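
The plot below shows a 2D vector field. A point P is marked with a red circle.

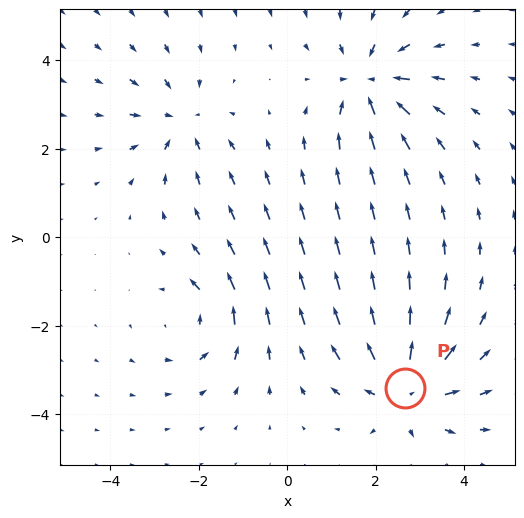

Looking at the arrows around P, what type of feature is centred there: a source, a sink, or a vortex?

At P (2.7, -3.4) the arrows spread outward. Divergence about +5, curl ≈0 — positive divergence with near-zero curl is a source.

source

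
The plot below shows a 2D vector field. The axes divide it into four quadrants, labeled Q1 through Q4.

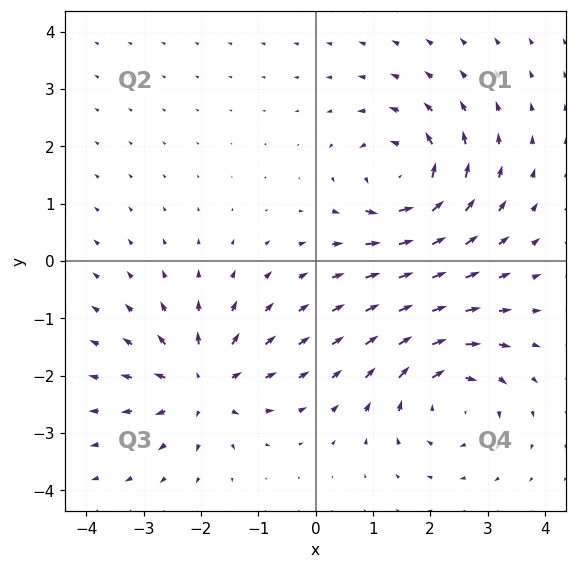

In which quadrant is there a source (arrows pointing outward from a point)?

The source sits at approximately (-2.0, -2.2), which lies in quadrant Q3. The divergence there is about +6, positive as expected for a source.

Q3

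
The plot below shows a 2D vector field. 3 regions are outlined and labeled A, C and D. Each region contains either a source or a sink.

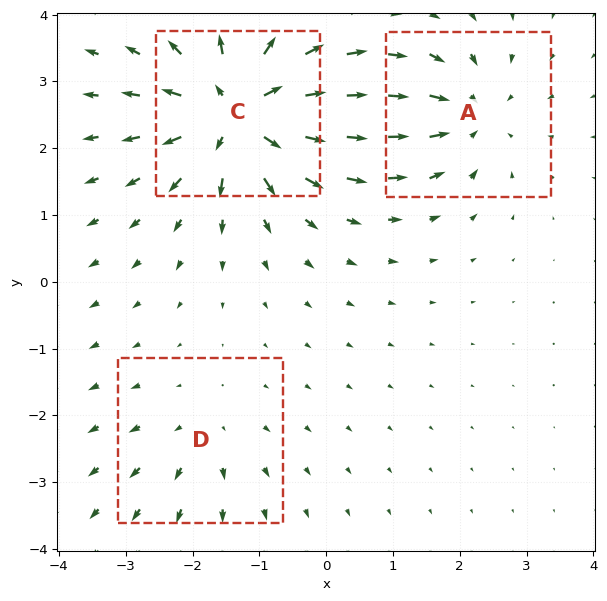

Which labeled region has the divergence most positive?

C

Divergence at each region's feature centre — A: about -4, C: about +6, D: about +2. Region C is most positive.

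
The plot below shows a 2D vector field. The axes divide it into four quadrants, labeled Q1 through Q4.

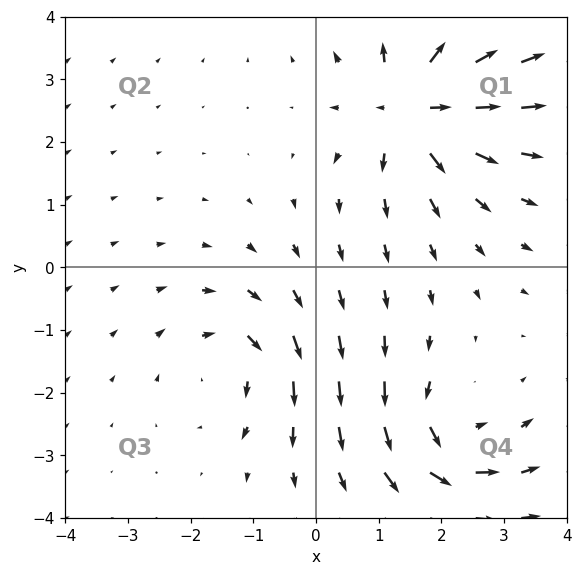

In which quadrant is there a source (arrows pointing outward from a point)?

Q1

The source sits at approximately (1.6, 2.6), which lies in quadrant Q1. The divergence there is about +5, positive as expected for a source.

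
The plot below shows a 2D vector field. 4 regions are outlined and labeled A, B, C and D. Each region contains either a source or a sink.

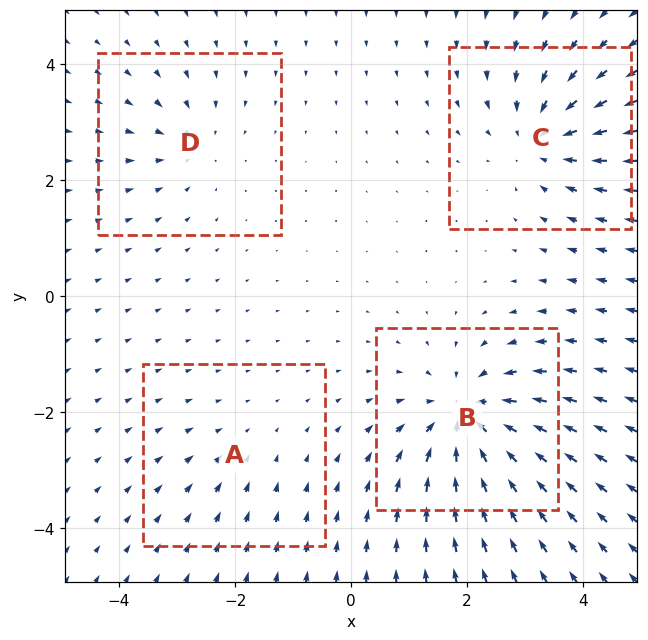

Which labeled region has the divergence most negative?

B

Divergence at each region's feature centre — A: about -2, B: about -7, C: about -5, D: about -3. Region B is most negative.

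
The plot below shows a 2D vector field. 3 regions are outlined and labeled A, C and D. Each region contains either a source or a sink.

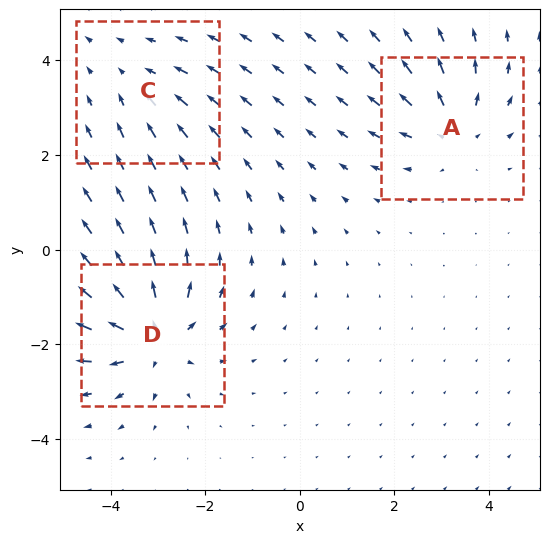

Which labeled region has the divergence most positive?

D

Divergence at each region's feature centre — A: about +4, C: about -2, D: about +5. Region D is most positive.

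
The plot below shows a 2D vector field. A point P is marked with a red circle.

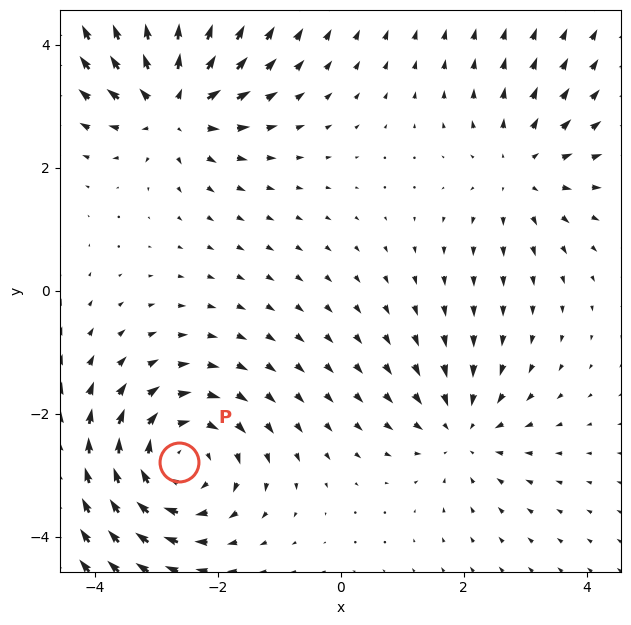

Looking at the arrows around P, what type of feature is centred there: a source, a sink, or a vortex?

vortex

At P (-2.6, -2.8) the arrows circulate clockwise. Divergence ≈0, curl about -4 — near-zero divergence with nonzero curl is a vortex.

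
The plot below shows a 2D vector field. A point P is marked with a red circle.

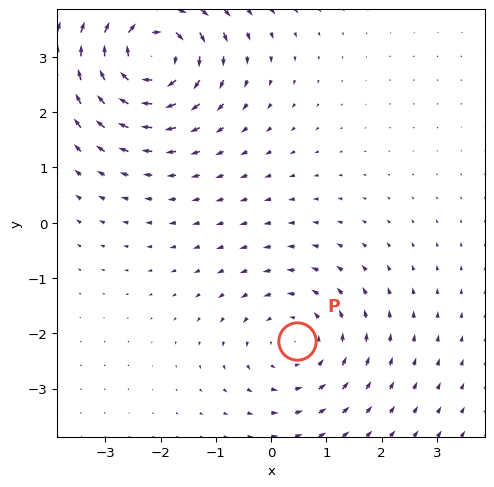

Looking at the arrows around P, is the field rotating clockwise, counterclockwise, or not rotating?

counterclockwise

Near P at (0.5, -2.1) the arrows circulate counterclockwise. The curl (z-component) there is about +2; positive curl means counterclockwise rotation.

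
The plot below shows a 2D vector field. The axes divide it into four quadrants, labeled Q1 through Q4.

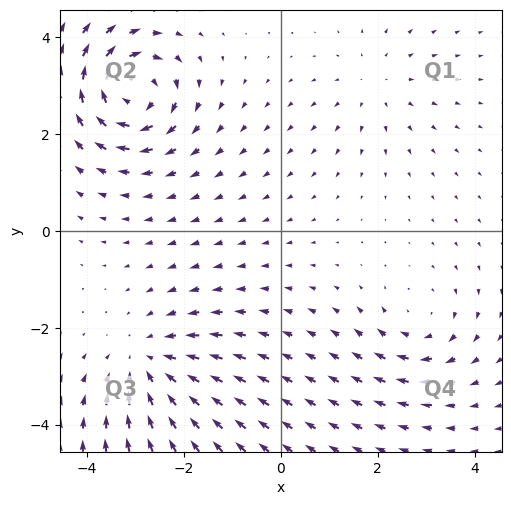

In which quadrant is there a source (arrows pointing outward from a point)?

Q1

The source sits at approximately (2.0, 3.0), which lies in quadrant Q1. The divergence there is about +2, positive as expected for a source.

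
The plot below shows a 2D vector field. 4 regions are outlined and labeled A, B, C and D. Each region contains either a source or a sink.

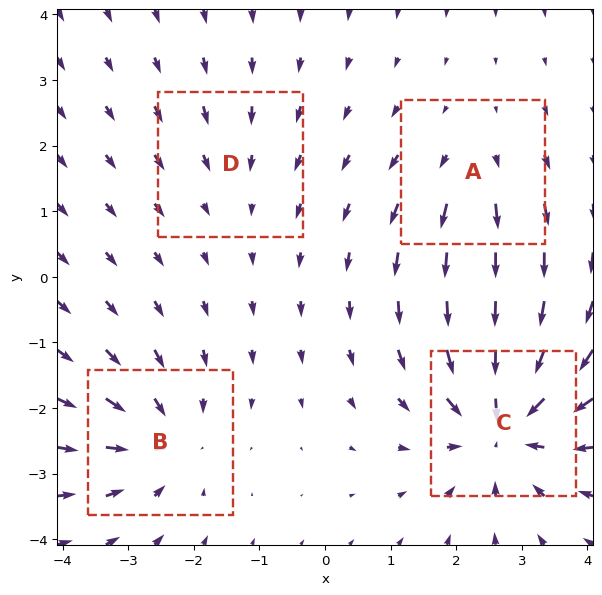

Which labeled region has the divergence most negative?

Divergence at each region's feature centre — A: about +3, B: about -5, C: about -7, D: about -2. Region C is most negative.

C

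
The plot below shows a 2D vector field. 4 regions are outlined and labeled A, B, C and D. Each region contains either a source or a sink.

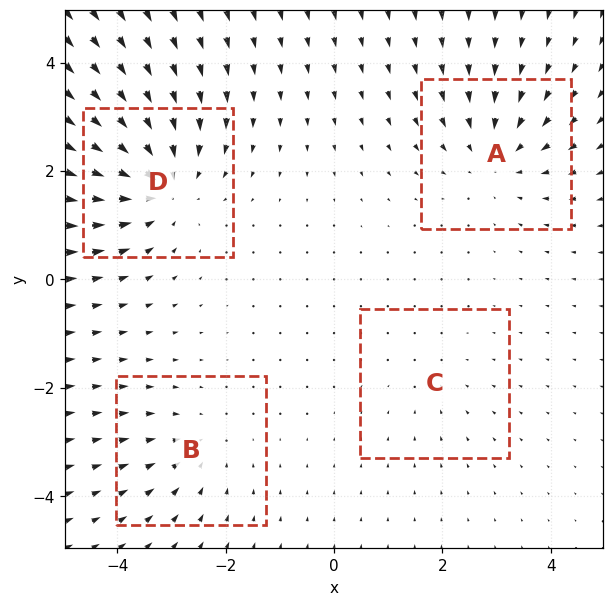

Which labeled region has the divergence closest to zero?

C

Divergence at each region's feature centre — A: about -4, B: about -3, C: about -2, D: about -6. Region C is closest to zero.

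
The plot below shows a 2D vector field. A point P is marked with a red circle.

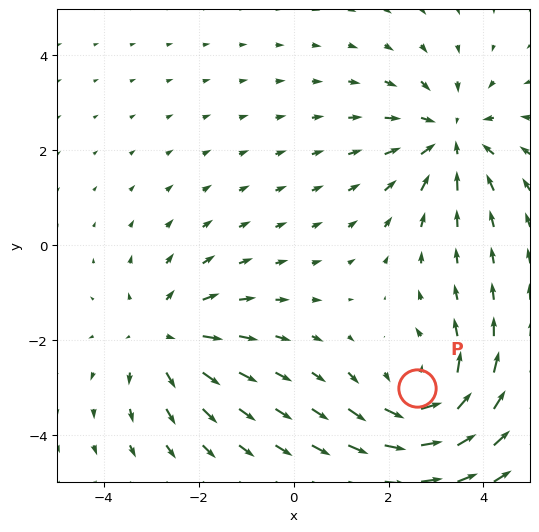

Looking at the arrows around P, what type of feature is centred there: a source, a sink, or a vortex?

At P (2.6, -3.0) the arrows circulate counterclockwise. Divergence ≈0, curl about +4 — near-zero divergence with nonzero curl is a vortex.

vortex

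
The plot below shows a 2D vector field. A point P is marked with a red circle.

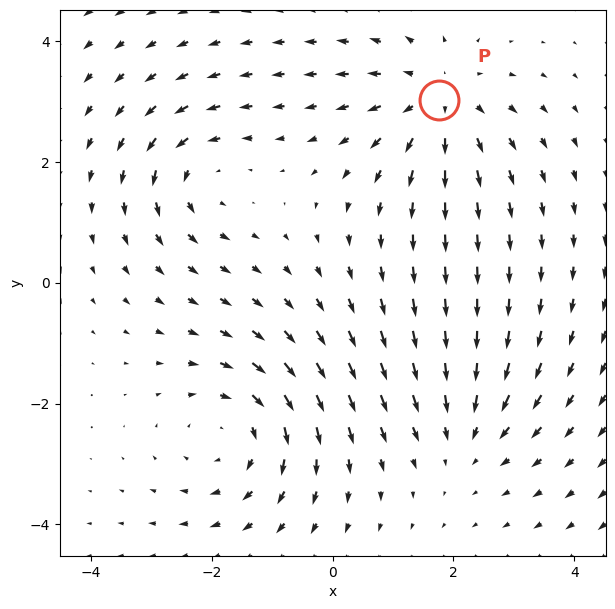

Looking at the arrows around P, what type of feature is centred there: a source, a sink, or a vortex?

source

At P (1.8, 3.0) the arrows spread outward. Divergence about +4, curl ≈0 — positive divergence with near-zero curl is a source.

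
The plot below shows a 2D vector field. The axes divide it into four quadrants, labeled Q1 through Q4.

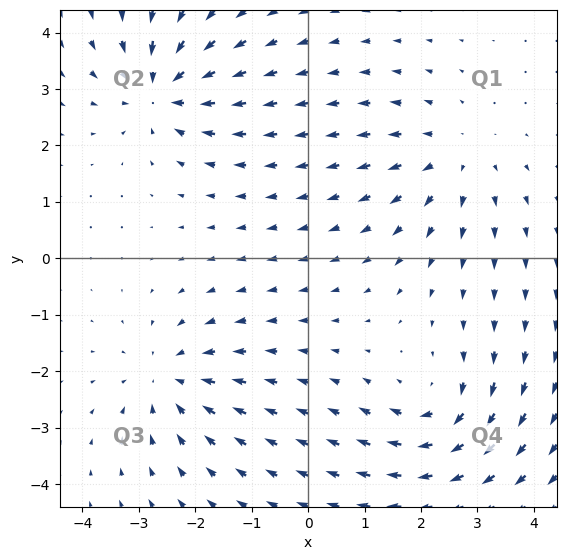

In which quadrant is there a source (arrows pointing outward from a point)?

Q1

The source sits at approximately (2.6, 1.8), which lies in quadrant Q1. The divergence there is about +4, positive as expected for a source.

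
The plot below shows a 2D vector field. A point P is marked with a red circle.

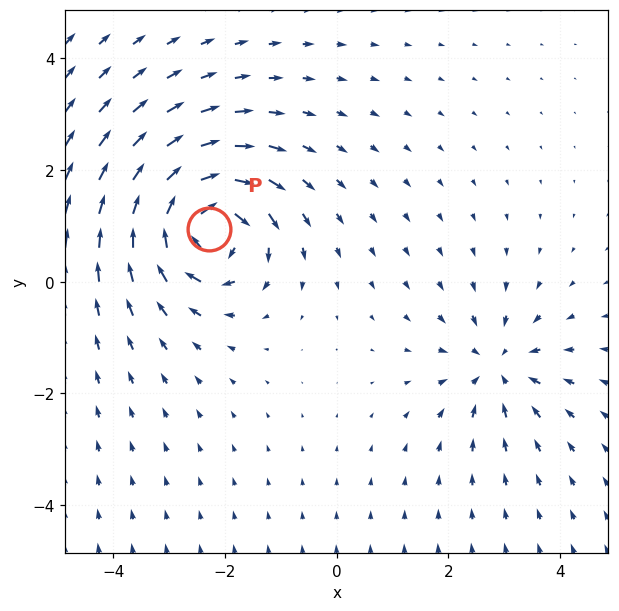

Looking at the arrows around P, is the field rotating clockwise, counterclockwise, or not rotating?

clockwise

Near P at (-2.3, 0.9) the arrows circulate clockwise. The curl (z-component) there is about -6; negative curl means clockwise rotation.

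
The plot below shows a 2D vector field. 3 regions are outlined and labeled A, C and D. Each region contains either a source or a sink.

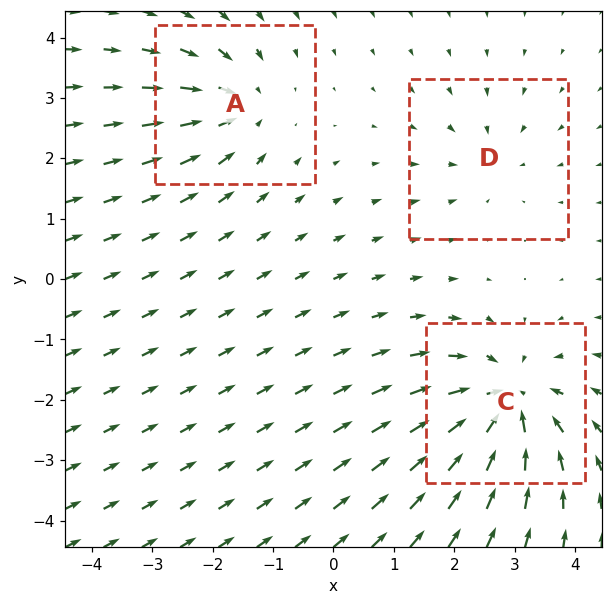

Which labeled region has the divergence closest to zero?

Divergence at each region's feature centre — A: about -4, C: about -6, D: about -2. Region D is closest to zero.

D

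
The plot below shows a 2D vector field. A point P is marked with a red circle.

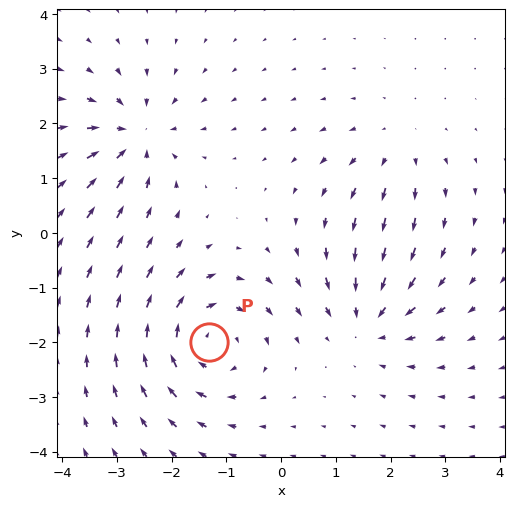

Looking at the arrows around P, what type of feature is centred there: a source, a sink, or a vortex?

At P (-1.3, -2.0) the arrows circulate clockwise. Divergence ≈0, curl about -6 — near-zero divergence with nonzero curl is a vortex.

vortex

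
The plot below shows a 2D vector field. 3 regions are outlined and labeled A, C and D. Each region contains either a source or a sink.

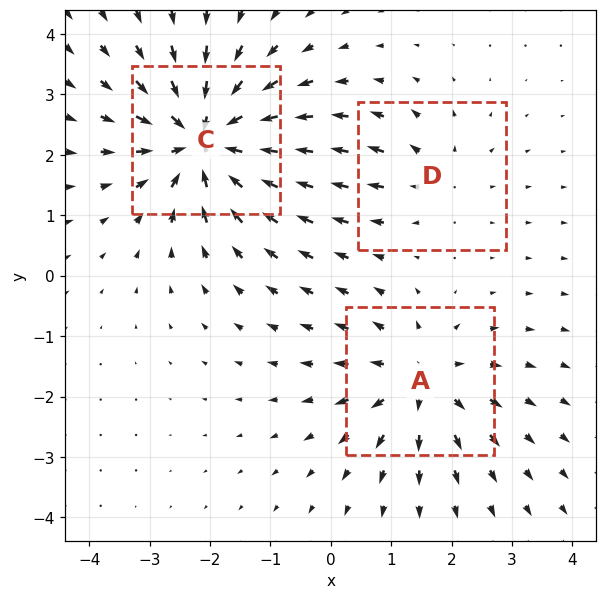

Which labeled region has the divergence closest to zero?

D

Divergence at each region's feature centre — A: about +4, C: about -5, D: about +2. Region D is closest to zero.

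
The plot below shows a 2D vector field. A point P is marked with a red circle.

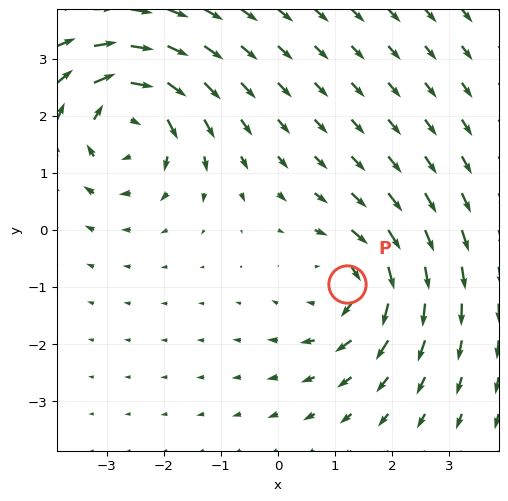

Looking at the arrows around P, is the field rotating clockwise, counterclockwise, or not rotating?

clockwise

Near P at (1.2, -0.9) the arrows circulate clockwise. The curl (z-component) there is about -4; negative curl means clockwise rotation.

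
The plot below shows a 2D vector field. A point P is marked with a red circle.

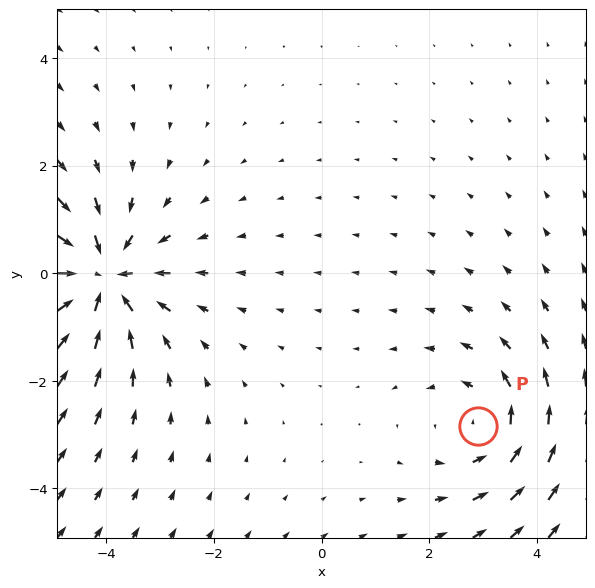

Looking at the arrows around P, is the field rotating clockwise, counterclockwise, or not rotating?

Near P at (2.9, -2.8) the arrows circulate counterclockwise. The curl (z-component) there is about +3; positive curl means counterclockwise rotation.

counterclockwise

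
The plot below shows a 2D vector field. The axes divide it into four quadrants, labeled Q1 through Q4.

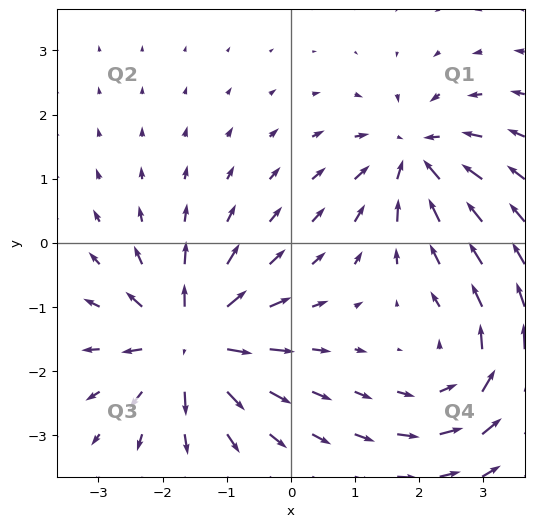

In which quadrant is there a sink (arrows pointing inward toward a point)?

The sink sits at approximately (1.9, 1.4), which lies in quadrant Q1. The divergence there is about -5, negative as expected for a sink.

Q1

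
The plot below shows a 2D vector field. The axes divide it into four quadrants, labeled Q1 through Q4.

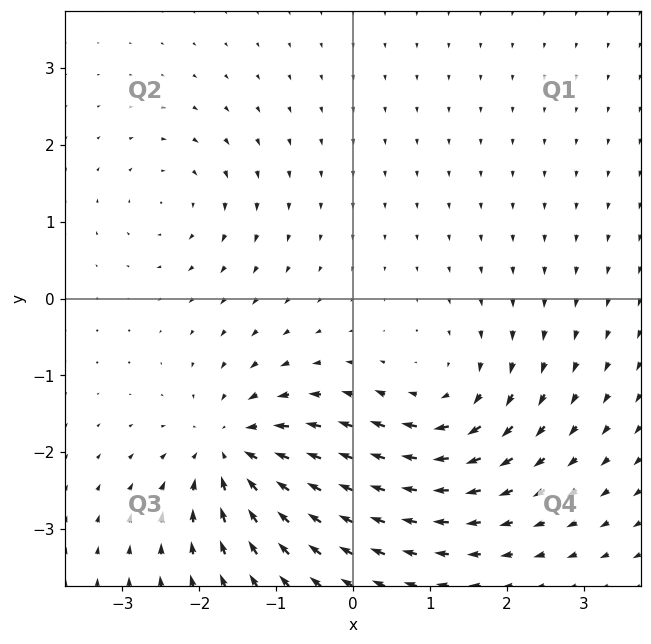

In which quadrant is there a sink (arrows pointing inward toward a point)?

Q3

The sink sits at approximately (-1.6, -2.0), which lies in quadrant Q3. The divergence there is about -6, negative as expected for a sink.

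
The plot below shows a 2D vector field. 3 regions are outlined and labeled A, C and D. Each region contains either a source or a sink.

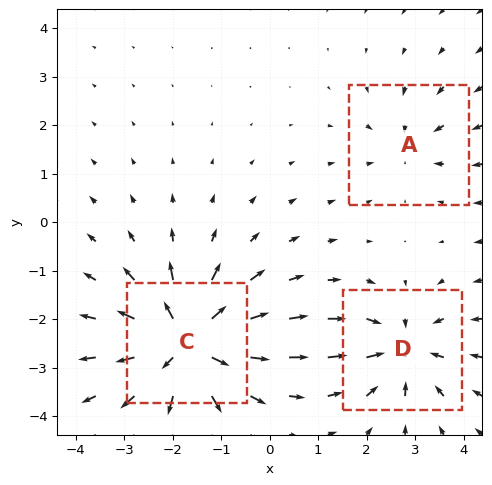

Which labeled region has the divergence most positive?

Divergence at each region's feature centre — A: about -2, C: about +6, D: about -4. Region C is most positive.

C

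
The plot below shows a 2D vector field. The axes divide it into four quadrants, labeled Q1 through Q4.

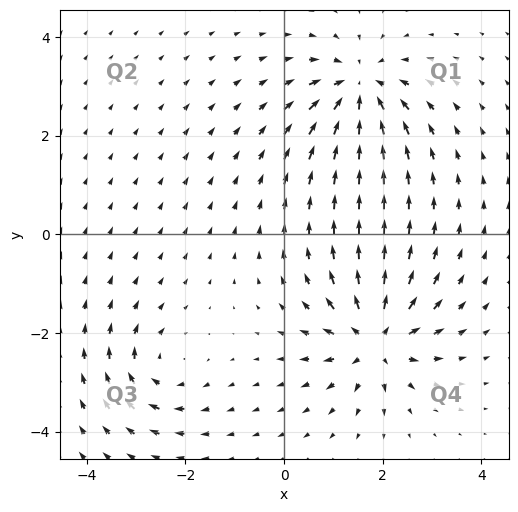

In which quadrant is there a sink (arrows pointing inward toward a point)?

The sink sits at approximately (1.5, 3.0), which lies in quadrant Q1. The divergence there is about -6, negative as expected for a sink.

Q1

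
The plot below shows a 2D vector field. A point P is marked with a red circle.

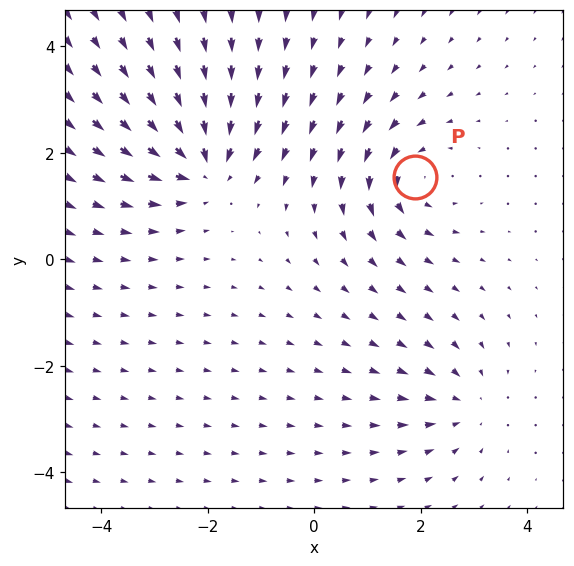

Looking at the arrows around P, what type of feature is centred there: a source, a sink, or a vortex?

vortex

At P (1.9, 1.5) the arrows circulate counterclockwise. Divergence ≈0, curl about +4 — near-zero divergence with nonzero curl is a vortex.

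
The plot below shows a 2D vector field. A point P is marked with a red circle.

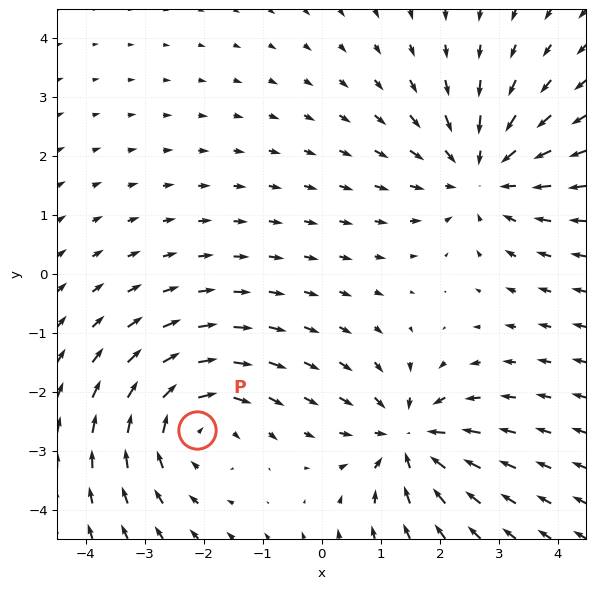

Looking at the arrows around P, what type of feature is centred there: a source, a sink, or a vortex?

vortex

At P (-2.1, -2.6) the arrows circulate clockwise. Divergence ≈0, curl about -4 — near-zero divergence with nonzero curl is a vortex.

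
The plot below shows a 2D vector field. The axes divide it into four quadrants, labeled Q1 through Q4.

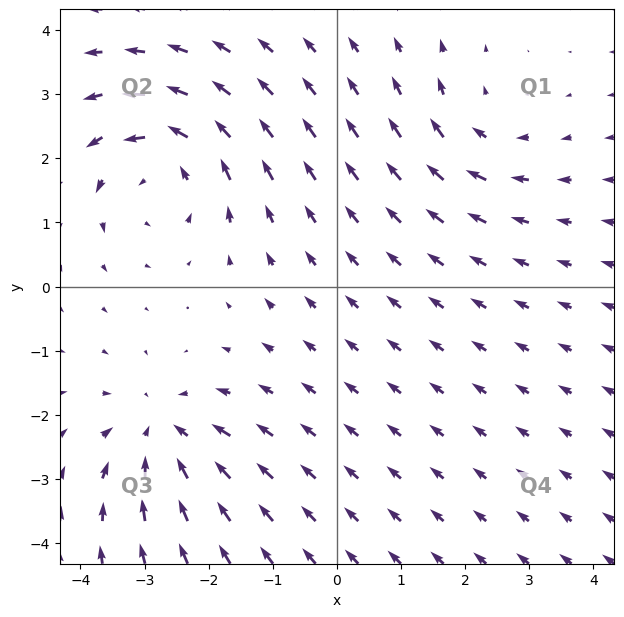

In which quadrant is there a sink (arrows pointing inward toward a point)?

The sink sits at approximately (-2.7, -2.3), which lies in quadrant Q3. The divergence there is about -4, negative as expected for a sink.

Q3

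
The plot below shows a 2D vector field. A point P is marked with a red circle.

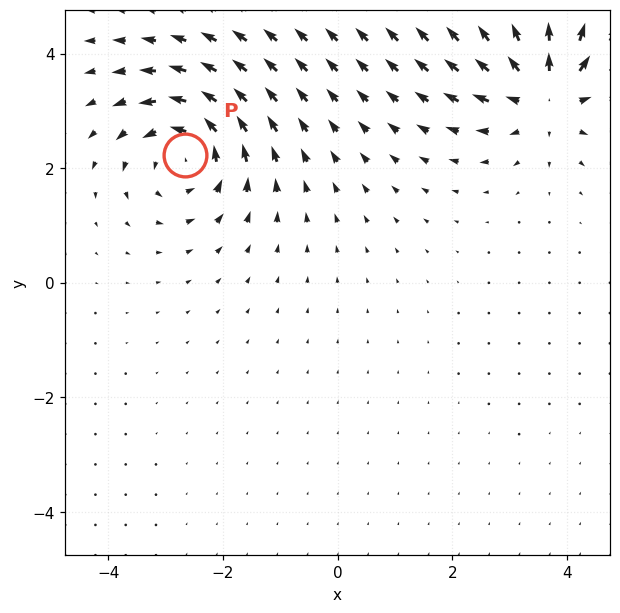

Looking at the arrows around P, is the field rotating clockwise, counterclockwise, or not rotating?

Near P at (-2.7, 2.2) the arrows circulate counterclockwise. The curl (z-component) there is about +4; positive curl means counterclockwise rotation.

counterclockwise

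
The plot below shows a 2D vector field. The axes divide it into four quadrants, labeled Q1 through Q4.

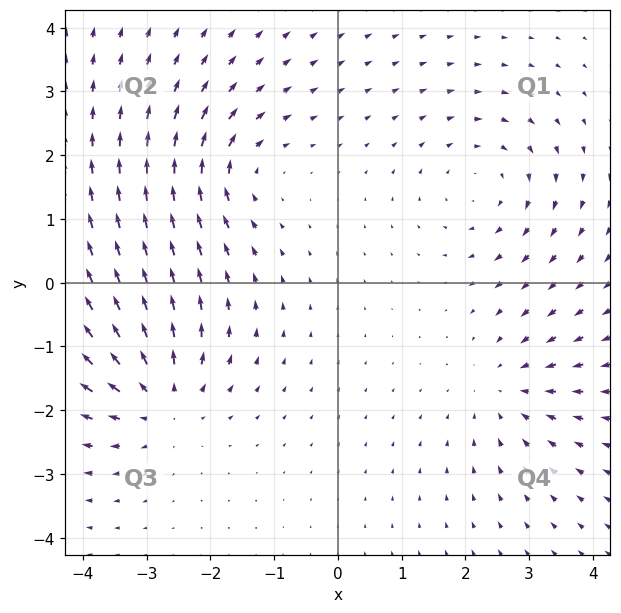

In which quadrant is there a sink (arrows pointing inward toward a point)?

Q4

The sink sits at approximately (2.7, -1.7), which lies in quadrant Q4. The divergence there is about -4, negative as expected for a sink.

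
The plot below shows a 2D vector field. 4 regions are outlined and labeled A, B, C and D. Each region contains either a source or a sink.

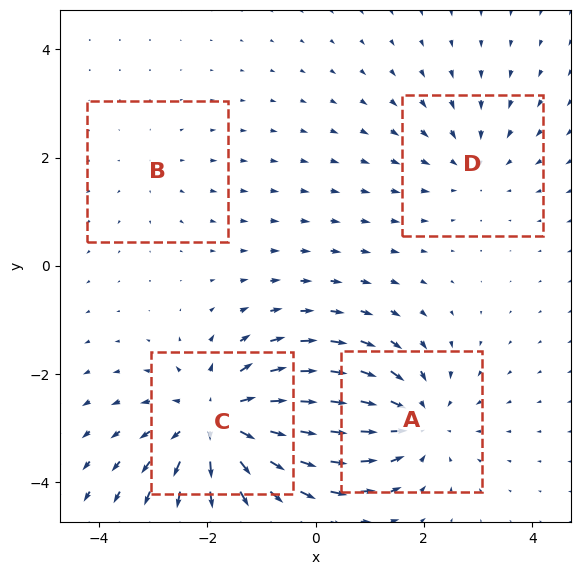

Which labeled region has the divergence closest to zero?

Divergence at each region's feature centre — A: about -5, B: about +2, C: about +6, D: about -3. Region B is closest to zero.

B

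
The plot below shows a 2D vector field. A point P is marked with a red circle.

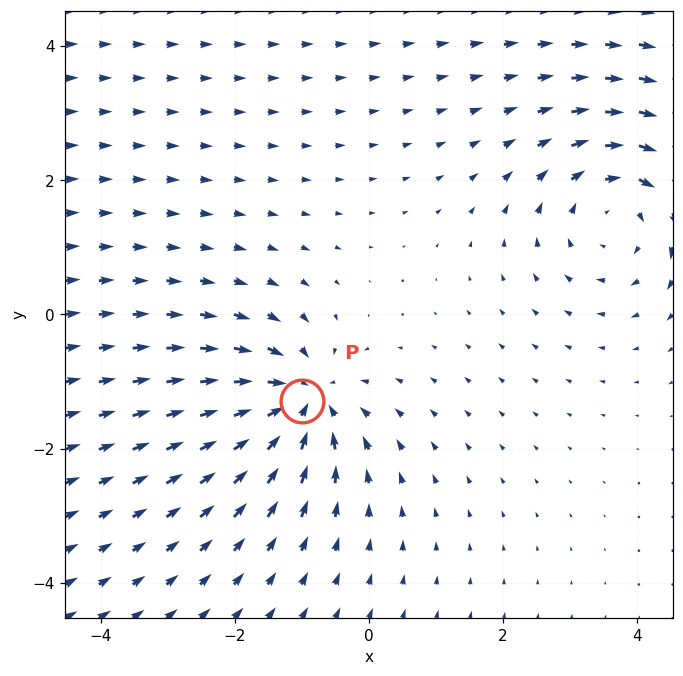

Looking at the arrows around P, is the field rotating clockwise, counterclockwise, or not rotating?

Near P at (-1.0, -1.3) the arrows show no circulation. The curl there is ≈0.

not rotating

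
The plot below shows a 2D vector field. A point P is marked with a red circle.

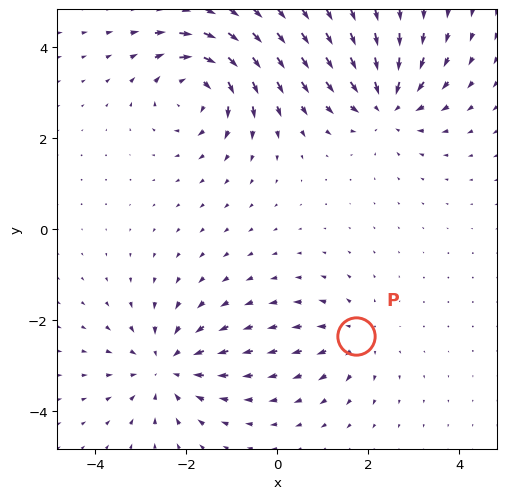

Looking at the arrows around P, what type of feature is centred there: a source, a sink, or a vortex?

source

At P (1.7, -2.4) the arrows spread outward. Divergence about +3, curl ≈0 — positive divergence with near-zero curl is a source.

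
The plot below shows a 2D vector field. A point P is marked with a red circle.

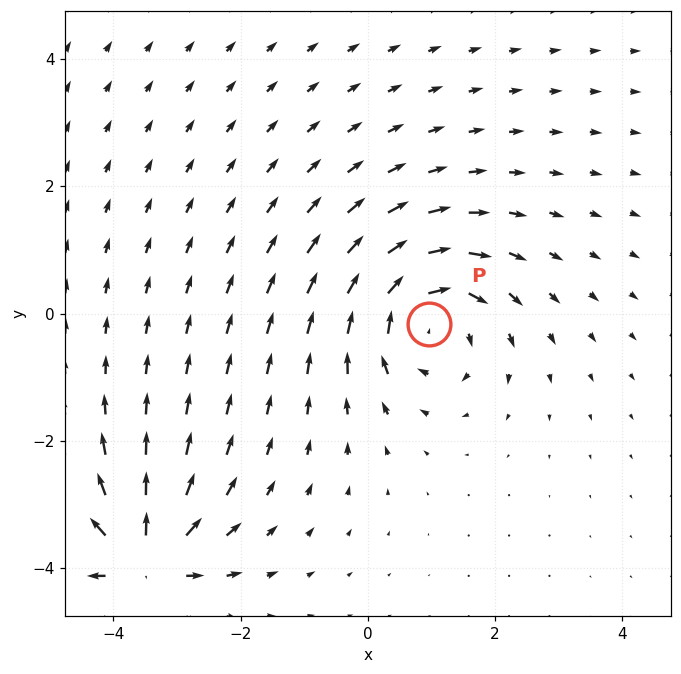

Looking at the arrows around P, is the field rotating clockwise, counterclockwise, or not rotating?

Near P at (1.0, -0.2) the arrows circulate clockwise. The curl (z-component) there is about -4; negative curl means clockwise rotation.

clockwise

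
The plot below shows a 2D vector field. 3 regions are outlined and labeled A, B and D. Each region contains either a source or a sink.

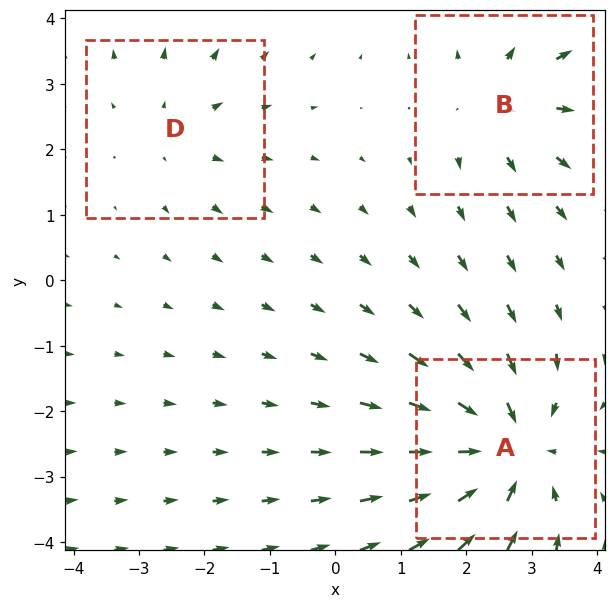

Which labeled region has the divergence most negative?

Divergence at each region's feature centre — A: about -4, B: about +3, D: about +2. Region A is most negative.

A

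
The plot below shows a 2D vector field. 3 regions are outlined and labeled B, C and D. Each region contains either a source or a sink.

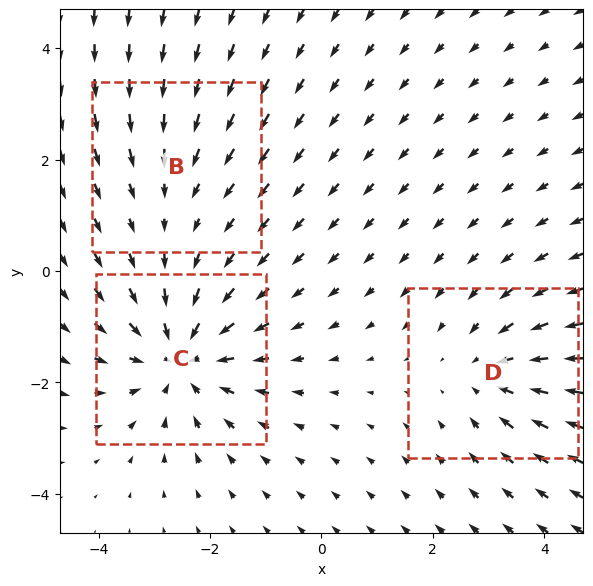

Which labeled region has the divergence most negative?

C

Divergence at each region's feature centre — B: about -2, C: about -5, D: about -3. Region C is most negative.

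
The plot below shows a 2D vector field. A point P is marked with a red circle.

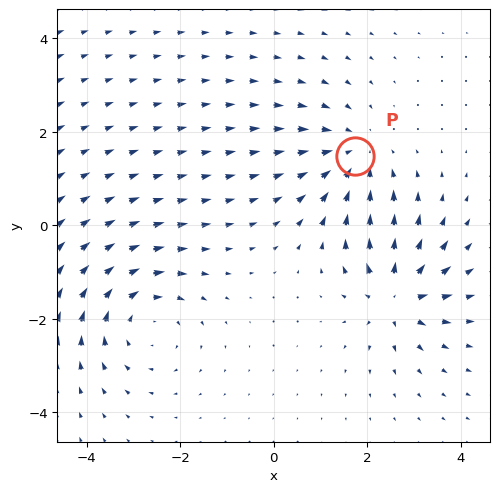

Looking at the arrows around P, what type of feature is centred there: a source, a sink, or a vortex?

sink

At P (1.7, 1.5) the arrows converge inward. Divergence about -3, curl ≈0 — negative divergence with near-zero curl is a sink.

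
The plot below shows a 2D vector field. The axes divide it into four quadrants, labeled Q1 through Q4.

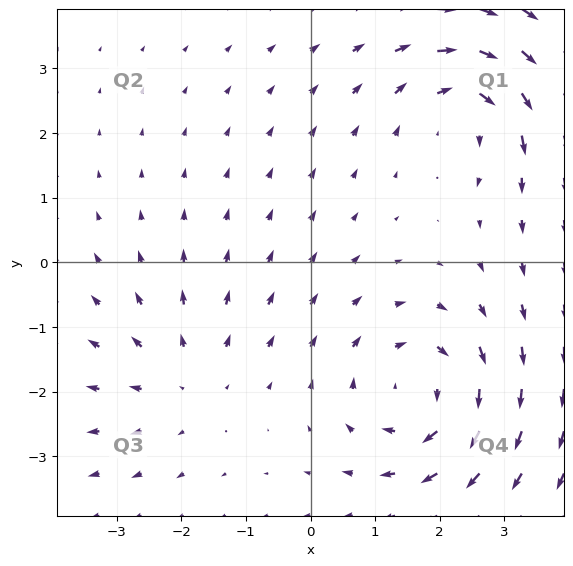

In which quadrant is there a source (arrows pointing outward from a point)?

The source sits at approximately (-2.0, -1.8), which lies in quadrant Q3. The divergence there is about +3, positive as expected for a source.

Q3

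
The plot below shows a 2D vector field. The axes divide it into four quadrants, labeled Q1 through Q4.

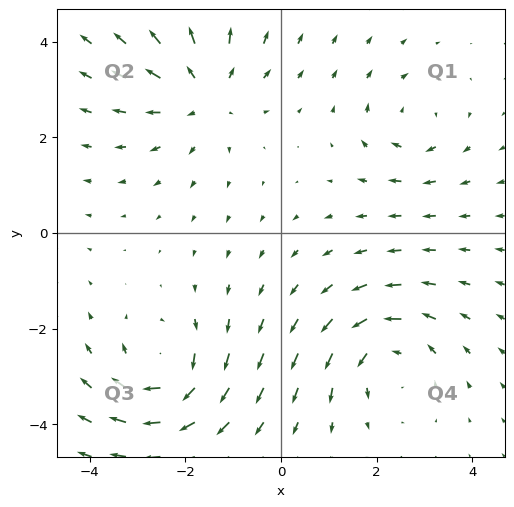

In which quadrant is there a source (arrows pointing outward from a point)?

The source sits at approximately (-1.6, 2.9), which lies in quadrant Q2. The divergence there is about +4, positive as expected for a source.

Q2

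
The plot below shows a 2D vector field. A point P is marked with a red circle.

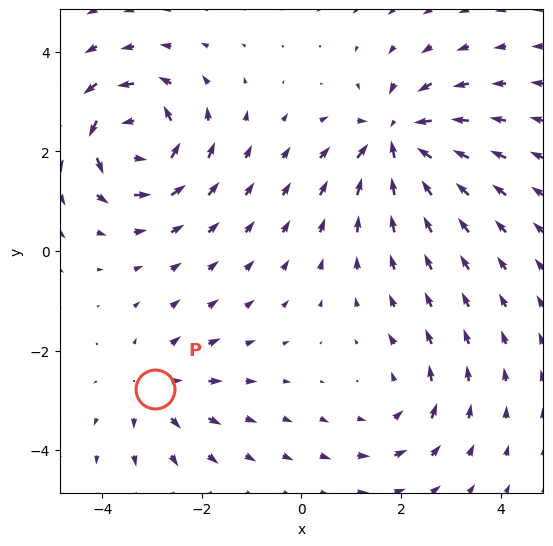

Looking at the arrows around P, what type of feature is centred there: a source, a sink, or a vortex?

At P (-2.9, -2.8) the arrows spread outward. Divergence about +3, curl ≈0 — positive divergence with near-zero curl is a source.

source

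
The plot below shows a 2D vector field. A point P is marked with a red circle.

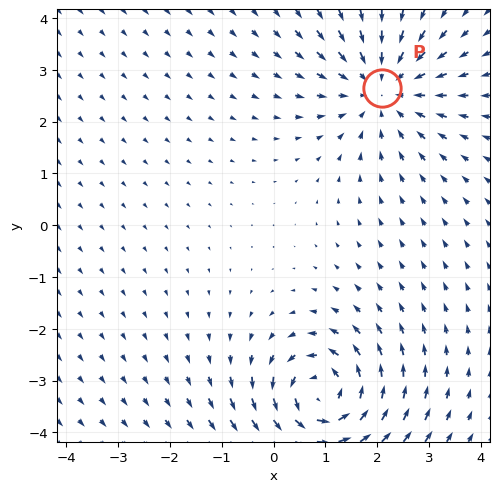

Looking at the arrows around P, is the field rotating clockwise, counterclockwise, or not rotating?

Near P at (2.1, 2.7) the arrows show no circulation. The curl there is ≈0.

not rotating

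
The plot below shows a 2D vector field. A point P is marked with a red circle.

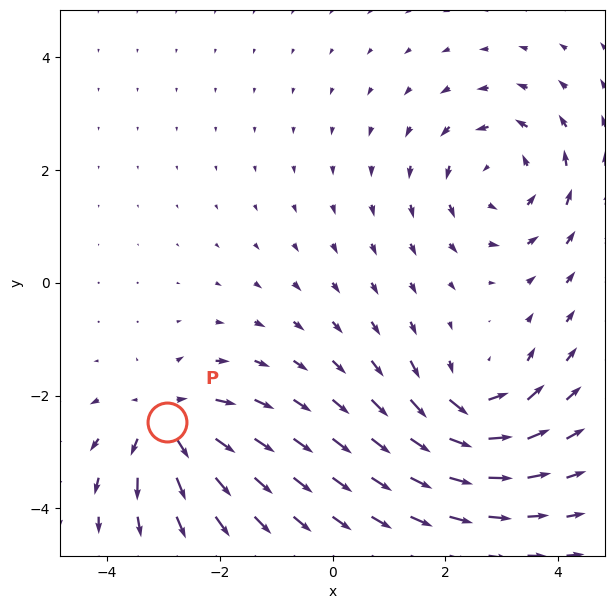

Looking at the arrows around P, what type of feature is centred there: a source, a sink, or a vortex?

source

At P (-2.9, -2.5) the arrows spread outward. Divergence about +6, curl ≈0 — positive divergence with near-zero curl is a source.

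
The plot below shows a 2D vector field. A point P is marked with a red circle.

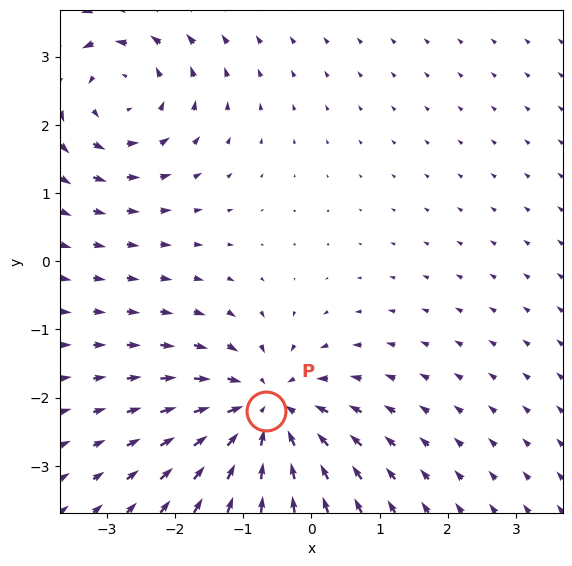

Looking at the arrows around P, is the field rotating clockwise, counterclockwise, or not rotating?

Near P at (-0.7, -2.2) the arrows show no circulation. The curl there is ≈0.

not rotating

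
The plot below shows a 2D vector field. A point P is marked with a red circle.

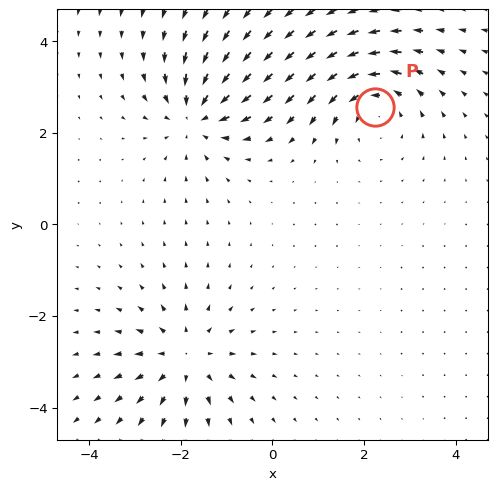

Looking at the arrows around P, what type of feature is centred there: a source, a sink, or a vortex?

vortex

At P (2.2, 2.6) the arrows circulate counterclockwise. Divergence ≈0, curl about +3 — near-zero divergence with nonzero curl is a vortex.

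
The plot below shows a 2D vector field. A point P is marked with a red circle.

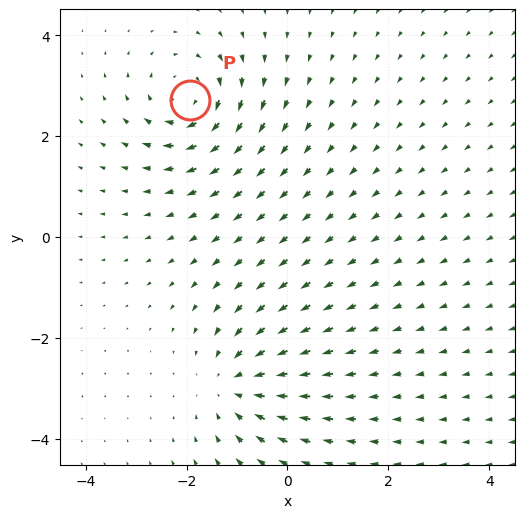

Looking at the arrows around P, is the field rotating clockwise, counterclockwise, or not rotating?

clockwise

Near P at (-1.9, 2.7) the arrows circulate clockwise. The curl (z-component) there is about -5; negative curl means clockwise rotation.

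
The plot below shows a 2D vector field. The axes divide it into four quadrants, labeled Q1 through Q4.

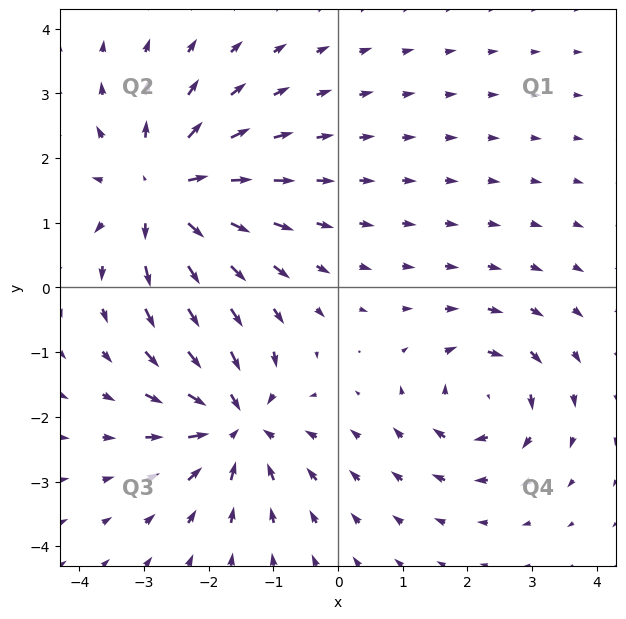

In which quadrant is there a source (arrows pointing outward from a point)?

The source sits at approximately (-2.7, 1.5), which lies in quadrant Q2. The divergence there is about +5, positive as expected for a source.

Q2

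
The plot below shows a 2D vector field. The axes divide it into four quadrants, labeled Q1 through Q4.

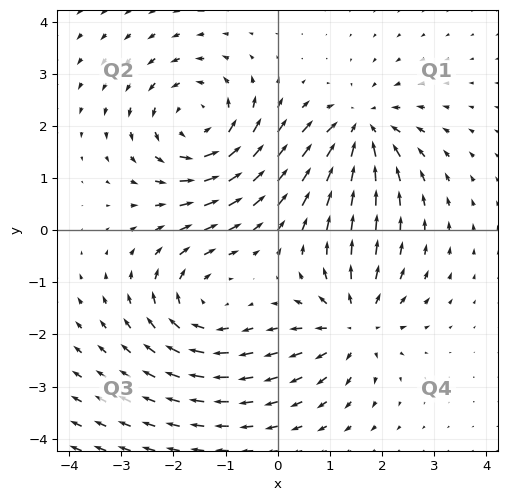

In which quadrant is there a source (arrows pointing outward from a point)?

Q4

The source sits at approximately (1.5, -1.8), which lies in quadrant Q4. The divergence there is about +3, positive as expected for a source.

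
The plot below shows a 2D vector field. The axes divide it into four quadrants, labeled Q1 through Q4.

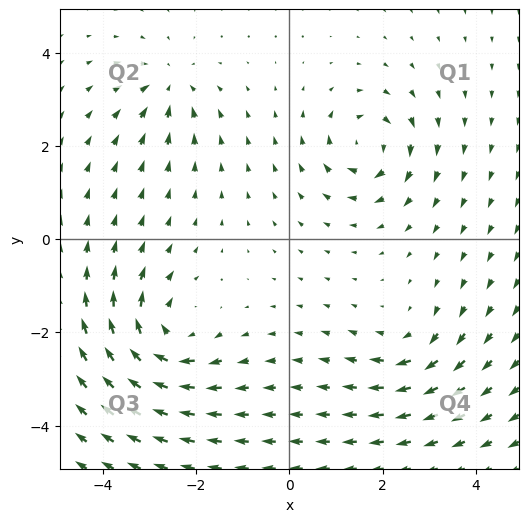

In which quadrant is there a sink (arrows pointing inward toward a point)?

The sink sits at approximately (-2.6, 3.3), which lies in quadrant Q2. The divergence there is about -4, negative as expected for a sink.

Q2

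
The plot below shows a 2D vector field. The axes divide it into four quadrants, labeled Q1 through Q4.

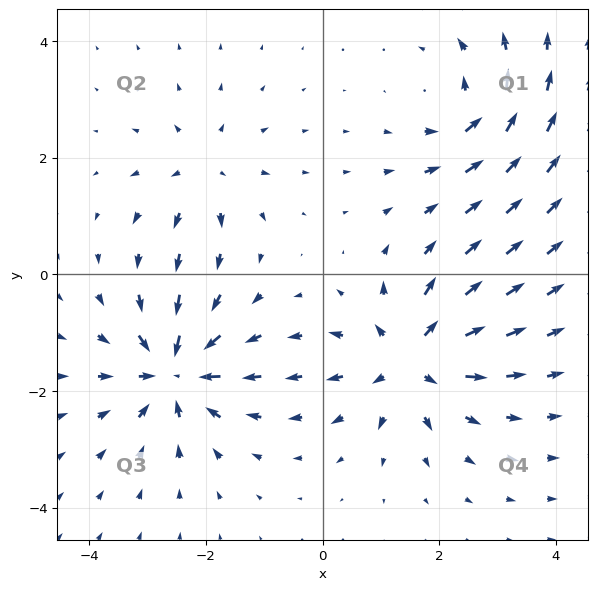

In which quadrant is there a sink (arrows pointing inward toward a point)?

Q3

The sink sits at approximately (-2.5, -1.7), which lies in quadrant Q3. The divergence there is about -6, negative as expected for a sink.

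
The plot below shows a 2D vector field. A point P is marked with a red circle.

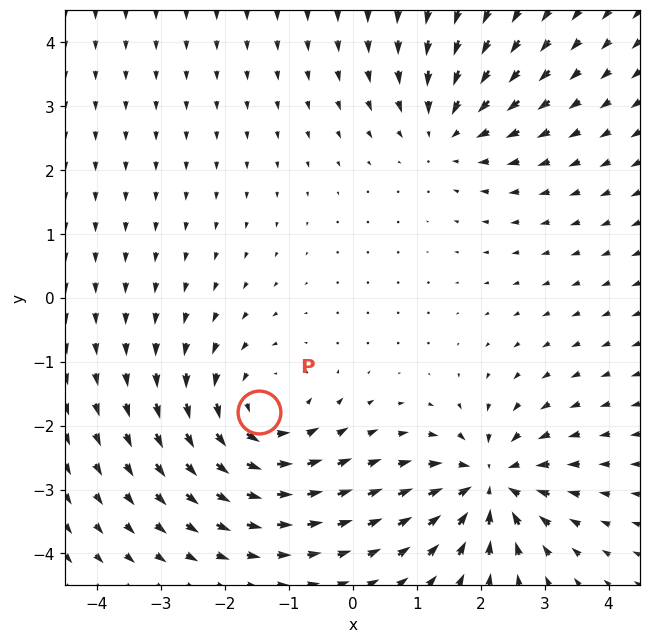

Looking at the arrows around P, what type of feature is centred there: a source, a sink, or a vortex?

At P (-1.5, -1.8) the arrows circulate counterclockwise. Divergence ≈0, curl about +4 — near-zero divergence with nonzero curl is a vortex.

vortex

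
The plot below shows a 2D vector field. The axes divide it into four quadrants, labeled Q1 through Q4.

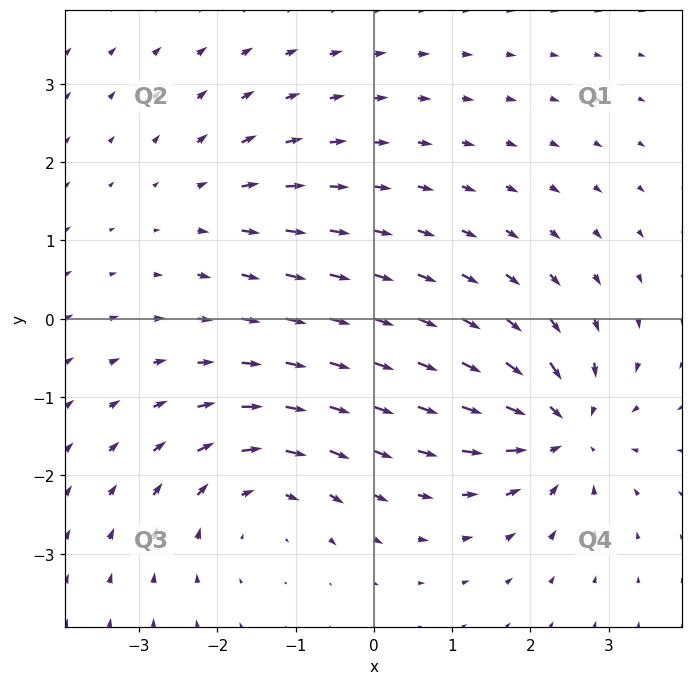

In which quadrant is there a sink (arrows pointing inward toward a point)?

The sink sits at approximately (2.4, -1.4), which lies in quadrant Q4. The divergence there is about -7, negative as expected for a sink.

Q4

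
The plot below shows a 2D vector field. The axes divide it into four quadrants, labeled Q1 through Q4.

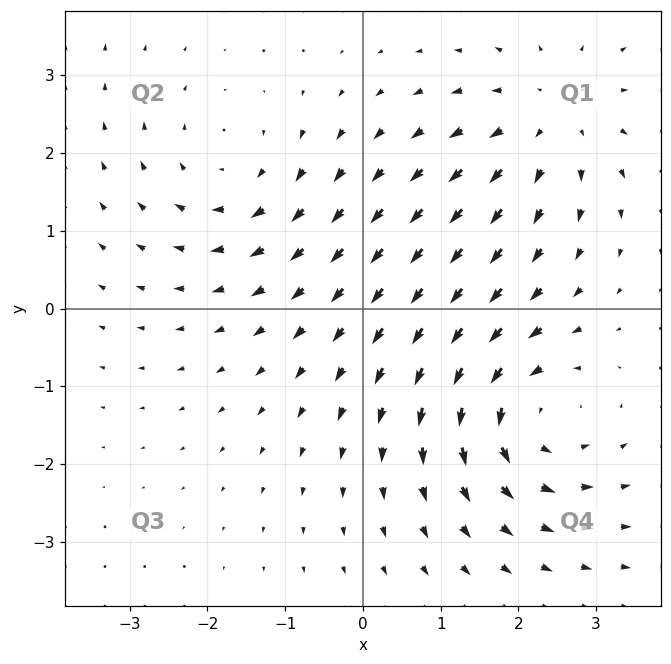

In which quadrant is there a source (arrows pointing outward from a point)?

Q1

The source sits at approximately (2.4, 2.4), which lies in quadrant Q1. The divergence there is about +3, positive as expected for a source.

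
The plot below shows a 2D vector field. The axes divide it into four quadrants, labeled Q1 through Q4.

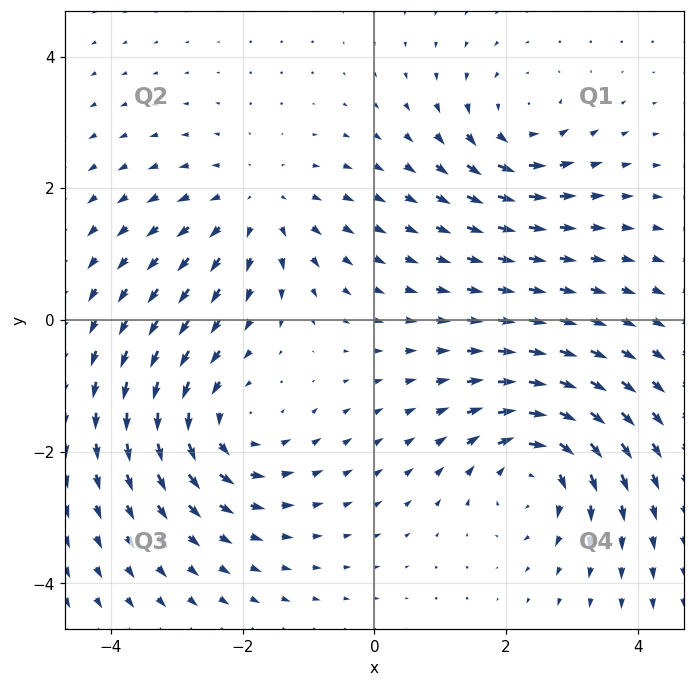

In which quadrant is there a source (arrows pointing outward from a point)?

The source sits at approximately (-1.8, 1.7), which lies in quadrant Q2. The divergence there is about +3, positive as expected for a source.

Q2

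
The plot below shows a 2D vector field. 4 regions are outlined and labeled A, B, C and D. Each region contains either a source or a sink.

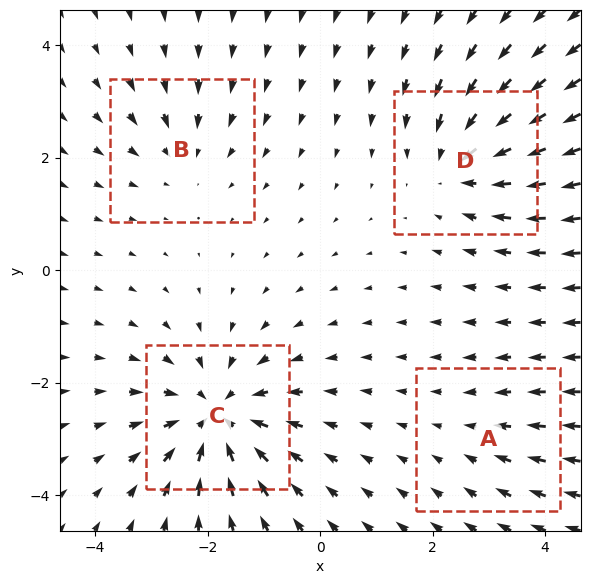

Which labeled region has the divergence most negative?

C

Divergence at each region's feature centre — A: about -2, B: about -3, C: about -7, D: about -5. Region C is most negative.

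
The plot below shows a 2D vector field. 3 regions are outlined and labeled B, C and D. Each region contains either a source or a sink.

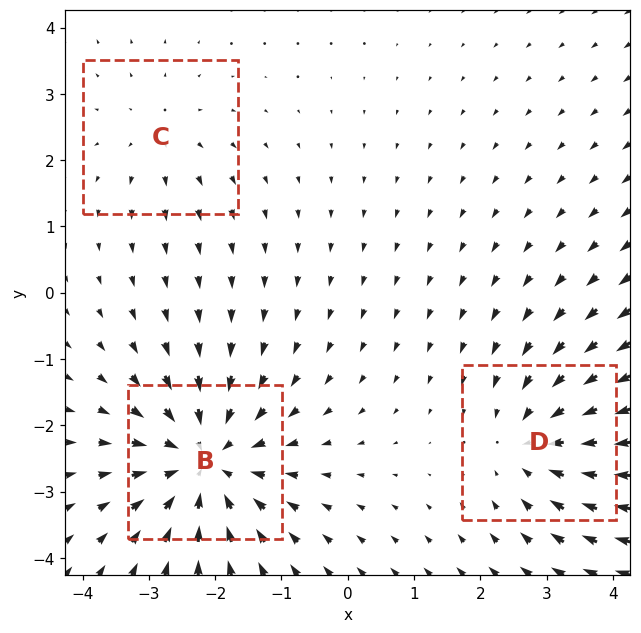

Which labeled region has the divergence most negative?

B

Divergence at each region's feature centre — B: about -4, C: about +2, D: about -3. Region B is most negative.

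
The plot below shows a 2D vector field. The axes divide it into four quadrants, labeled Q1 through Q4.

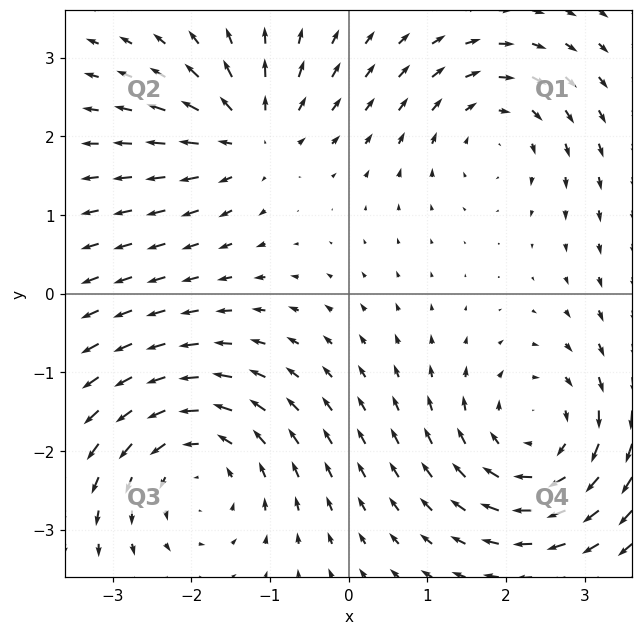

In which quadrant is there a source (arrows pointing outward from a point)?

The source sits at approximately (-1.2, 2.0), which lies in quadrant Q2. The divergence there is about +4, positive as expected for a source.

Q2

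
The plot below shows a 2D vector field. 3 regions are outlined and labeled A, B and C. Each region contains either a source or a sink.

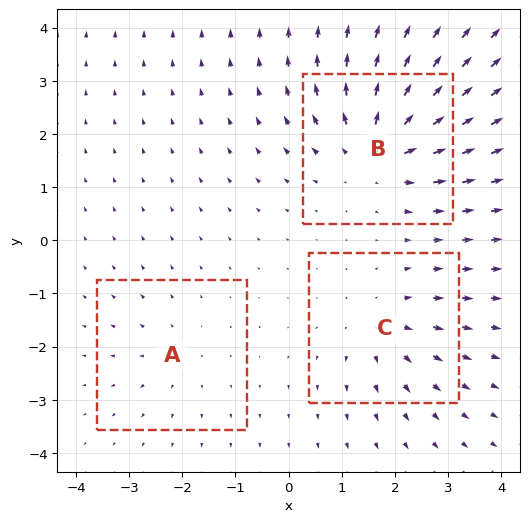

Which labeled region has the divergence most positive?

Divergence at each region's feature centre — A: about +2, B: about +5, C: about +3. Region B is most positive.

B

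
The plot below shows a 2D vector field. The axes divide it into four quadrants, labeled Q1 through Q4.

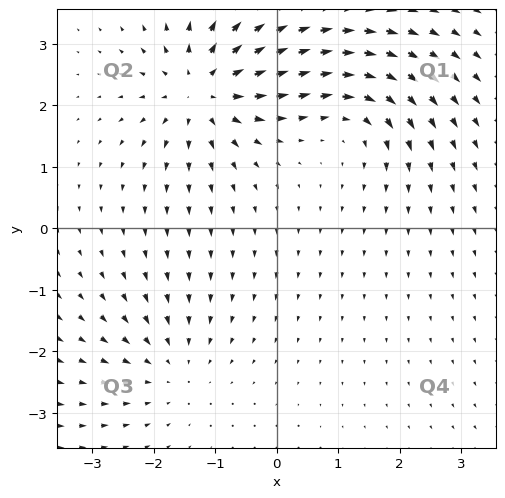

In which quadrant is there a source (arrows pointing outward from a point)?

Q2

The source sits at approximately (-1.2, 2.3), which lies in quadrant Q2. The divergence there is about +6, positive as expected for a source.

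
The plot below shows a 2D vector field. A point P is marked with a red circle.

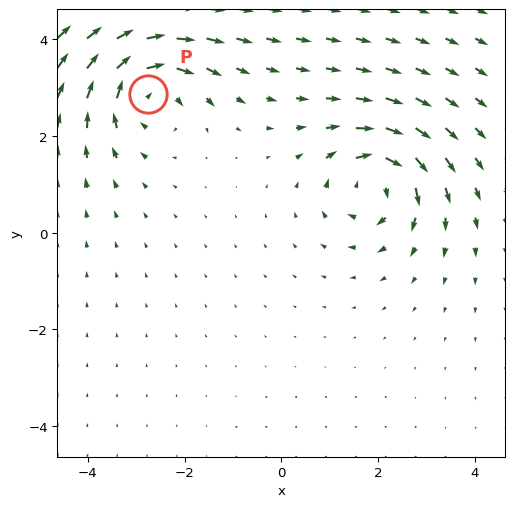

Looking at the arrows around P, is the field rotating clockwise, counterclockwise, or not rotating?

clockwise

Near P at (-2.8, 2.9) the arrows circulate clockwise. The curl (z-component) there is about -6; negative curl means clockwise rotation.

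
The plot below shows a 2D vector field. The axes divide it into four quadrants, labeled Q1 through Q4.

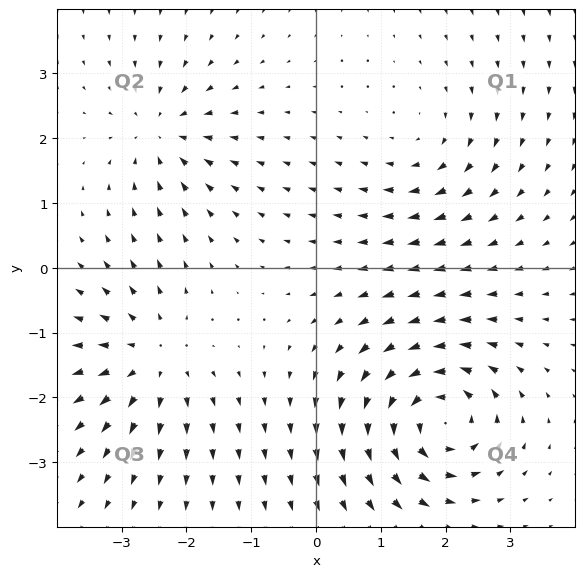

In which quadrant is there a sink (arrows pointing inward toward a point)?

Q2

The sink sits at approximately (-2.4, 2.1), which lies in quadrant Q2. The divergence there is about -4, negative as expected for a sink.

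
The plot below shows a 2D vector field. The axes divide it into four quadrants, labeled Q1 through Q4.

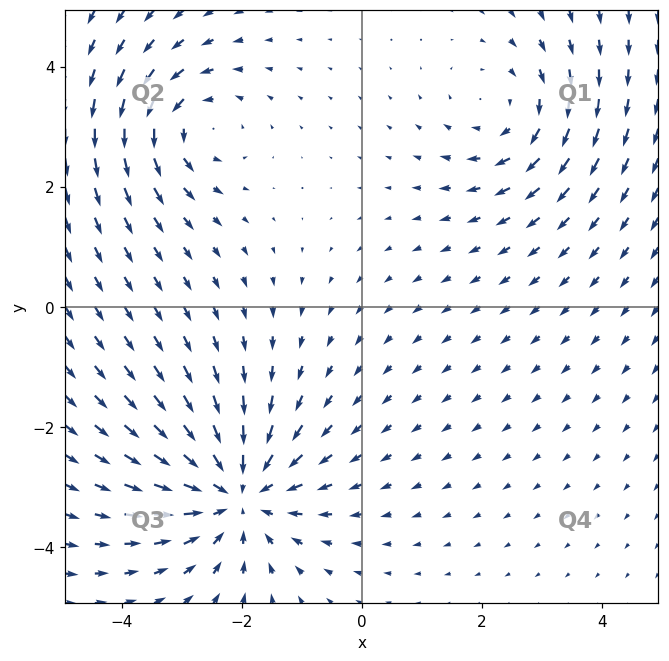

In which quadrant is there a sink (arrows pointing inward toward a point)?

Q3

The sink sits at approximately (-2.1, -3.1), which lies in quadrant Q3. The divergence there is about -4, negative as expected for a sink.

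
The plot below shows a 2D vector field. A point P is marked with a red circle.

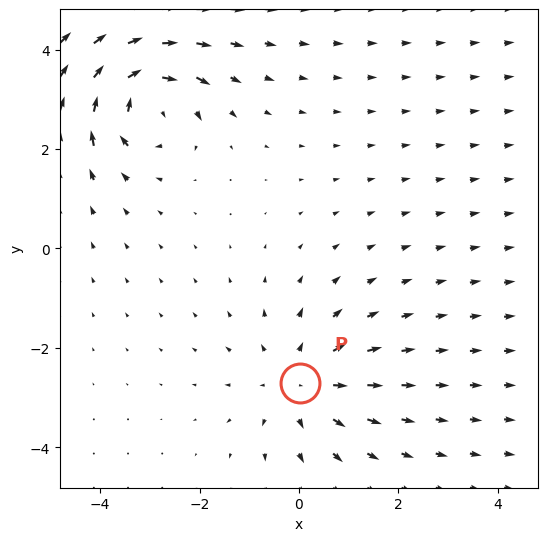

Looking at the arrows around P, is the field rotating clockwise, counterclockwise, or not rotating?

Near P at (0.0, -2.7) the arrows show no circulation. The curl there is ≈0.

not rotating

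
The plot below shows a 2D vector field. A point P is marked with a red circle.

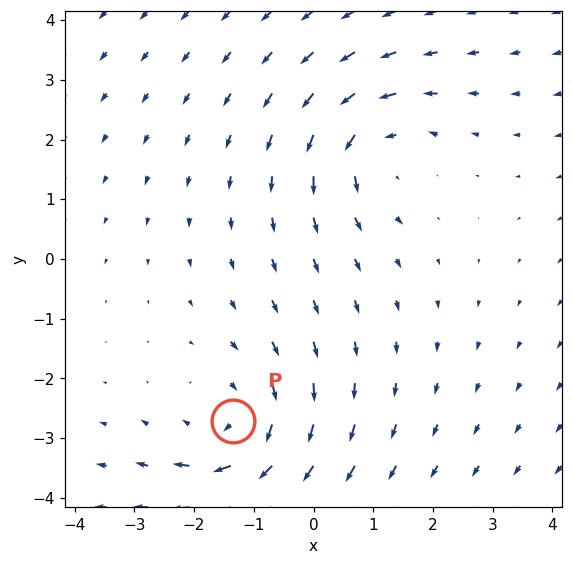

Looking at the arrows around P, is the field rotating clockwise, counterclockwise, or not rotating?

Near P at (-1.4, -2.7) the arrows circulate clockwise. The curl (z-component) there is about -3; negative curl means clockwise rotation.

clockwise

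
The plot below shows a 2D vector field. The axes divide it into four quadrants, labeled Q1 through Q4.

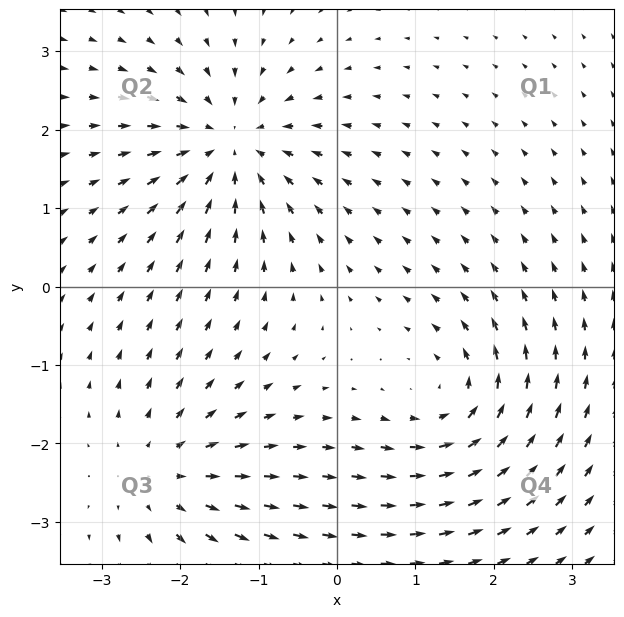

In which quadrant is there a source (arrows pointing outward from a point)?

Q3

The source sits at approximately (-2.2, -2.4), which lies in quadrant Q3. The divergence there is about +3, positive as expected for a source.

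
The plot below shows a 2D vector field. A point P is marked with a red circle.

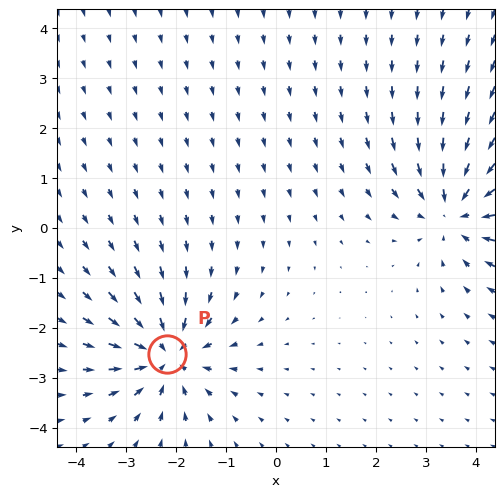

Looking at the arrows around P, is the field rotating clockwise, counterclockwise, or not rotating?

not rotating

Near P at (-2.2, -2.5) the arrows show no circulation. The curl there is ≈0.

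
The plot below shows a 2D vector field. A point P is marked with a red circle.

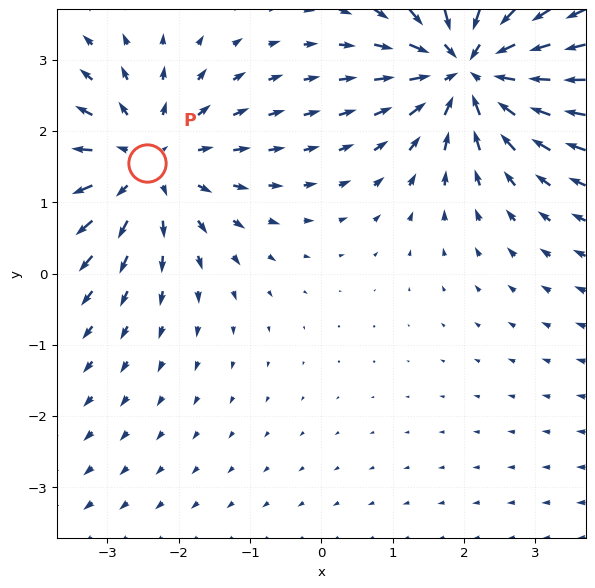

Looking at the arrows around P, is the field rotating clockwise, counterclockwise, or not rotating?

not rotating

Near P at (-2.5, 1.6) the arrows show no circulation. The curl there is ≈0.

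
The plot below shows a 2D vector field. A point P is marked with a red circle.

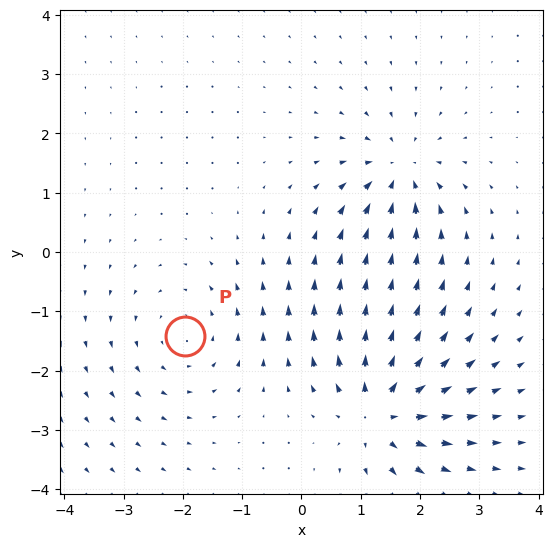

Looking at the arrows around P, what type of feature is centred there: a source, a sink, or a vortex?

vortex

At P (-2.0, -1.4) the arrows circulate counterclockwise. Divergence ≈0, curl about +3 — near-zero divergence with nonzero curl is a vortex.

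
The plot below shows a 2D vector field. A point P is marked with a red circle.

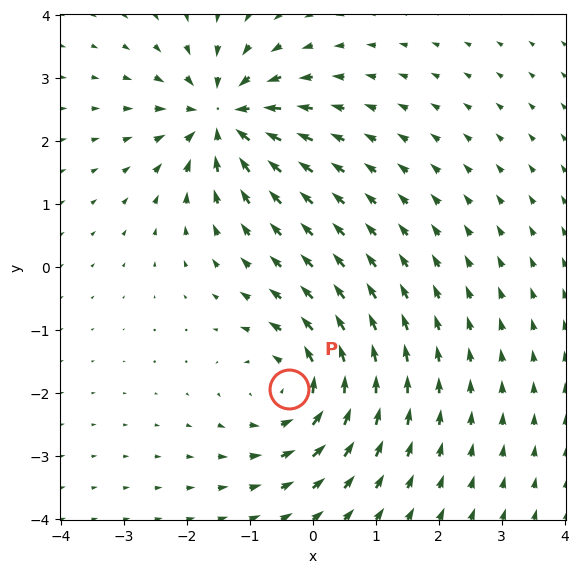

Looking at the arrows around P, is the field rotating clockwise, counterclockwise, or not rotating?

Near P at (-0.4, -1.9) the arrows circulate counterclockwise. The curl (z-component) there is about +4; positive curl means counterclockwise rotation.

counterclockwise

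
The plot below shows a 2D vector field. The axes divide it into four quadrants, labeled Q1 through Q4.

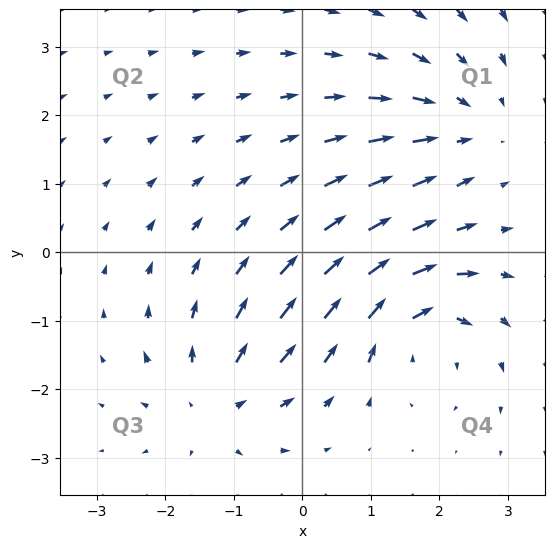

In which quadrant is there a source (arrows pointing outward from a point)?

Q3

The source sits at approximately (-1.3, -2.2), which lies in quadrant Q3. The divergence there is about +4, positive as expected for a source.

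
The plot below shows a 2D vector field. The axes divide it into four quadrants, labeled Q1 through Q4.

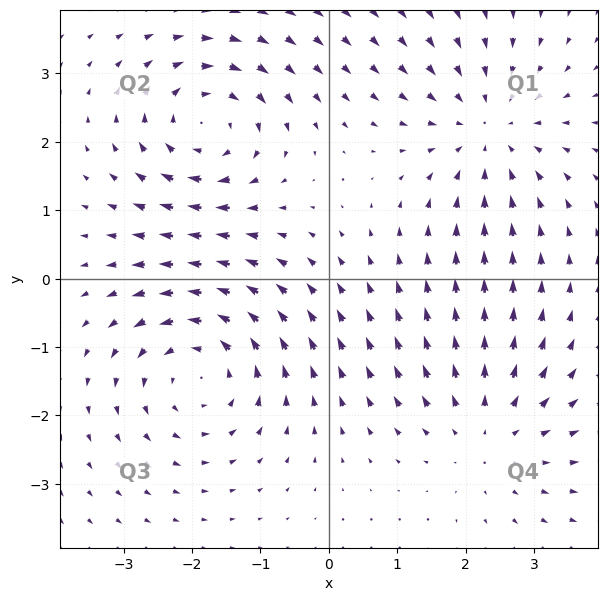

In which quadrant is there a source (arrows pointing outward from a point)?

The source sits at approximately (2.3, -2.3), which lies in quadrant Q4. The divergence there is about +3, positive as expected for a source.

Q4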